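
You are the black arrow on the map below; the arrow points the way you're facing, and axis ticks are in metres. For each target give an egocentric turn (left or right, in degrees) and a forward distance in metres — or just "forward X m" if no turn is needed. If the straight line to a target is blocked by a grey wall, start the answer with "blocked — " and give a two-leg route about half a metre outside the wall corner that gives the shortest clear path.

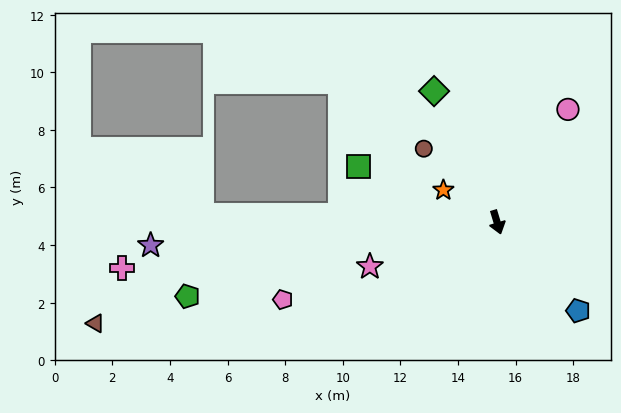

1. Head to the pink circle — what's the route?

turn left 131°, forward 4.6 m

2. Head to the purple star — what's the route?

turn right 103°, forward 12.1 m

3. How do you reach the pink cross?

turn right 100°, forward 13.1 m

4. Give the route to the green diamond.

turn right 171°, forward 5.0 m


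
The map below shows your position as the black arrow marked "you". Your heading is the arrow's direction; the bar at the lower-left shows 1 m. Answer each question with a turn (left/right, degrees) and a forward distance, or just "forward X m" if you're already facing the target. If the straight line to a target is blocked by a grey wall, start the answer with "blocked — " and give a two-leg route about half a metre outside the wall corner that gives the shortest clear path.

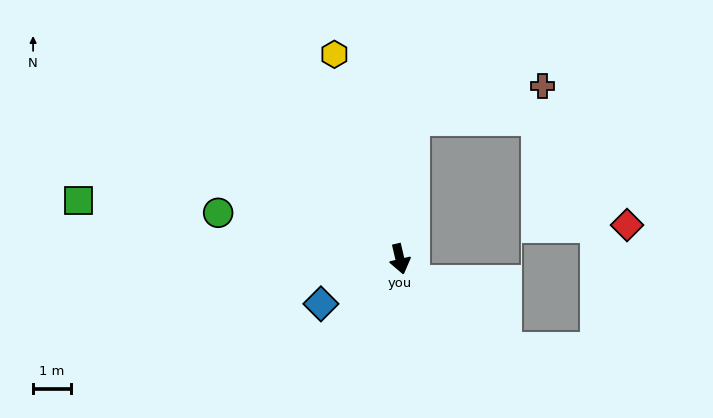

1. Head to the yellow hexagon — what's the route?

turn right 175°, forward 5.7 m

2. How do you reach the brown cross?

blocked — turn left 161°, forward 3.7 m, then turn right 69°, forward 3.5 m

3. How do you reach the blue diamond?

turn right 74°, forward 2.4 m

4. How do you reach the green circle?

turn right 117°, forward 5.0 m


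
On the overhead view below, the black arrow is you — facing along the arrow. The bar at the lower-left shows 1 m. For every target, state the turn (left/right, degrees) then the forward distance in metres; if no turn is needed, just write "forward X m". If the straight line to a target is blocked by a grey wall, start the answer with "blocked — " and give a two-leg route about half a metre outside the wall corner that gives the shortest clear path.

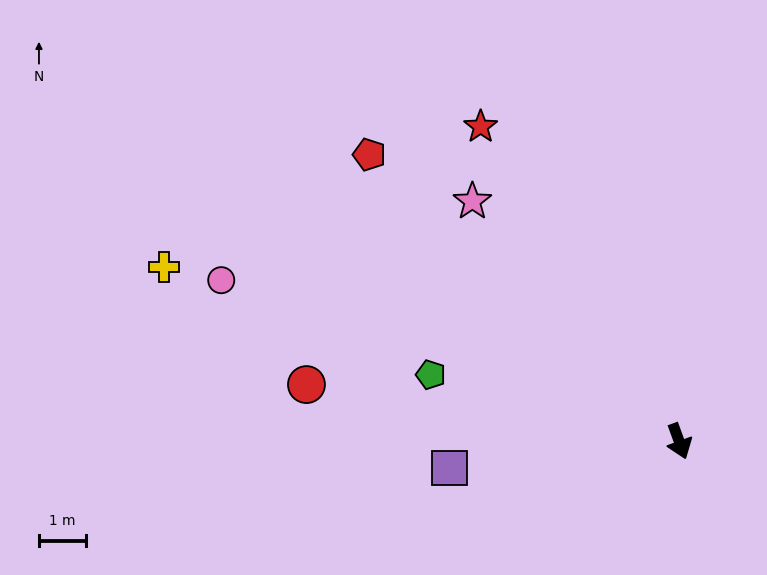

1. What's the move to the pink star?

turn right 159°, forward 6.8 m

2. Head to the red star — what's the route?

turn right 168°, forward 8.0 m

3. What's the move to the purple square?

turn right 103°, forward 4.9 m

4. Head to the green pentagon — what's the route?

turn right 125°, forward 5.5 m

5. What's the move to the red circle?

turn right 119°, forward 8.1 m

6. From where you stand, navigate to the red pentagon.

turn right 153°, forward 9.0 m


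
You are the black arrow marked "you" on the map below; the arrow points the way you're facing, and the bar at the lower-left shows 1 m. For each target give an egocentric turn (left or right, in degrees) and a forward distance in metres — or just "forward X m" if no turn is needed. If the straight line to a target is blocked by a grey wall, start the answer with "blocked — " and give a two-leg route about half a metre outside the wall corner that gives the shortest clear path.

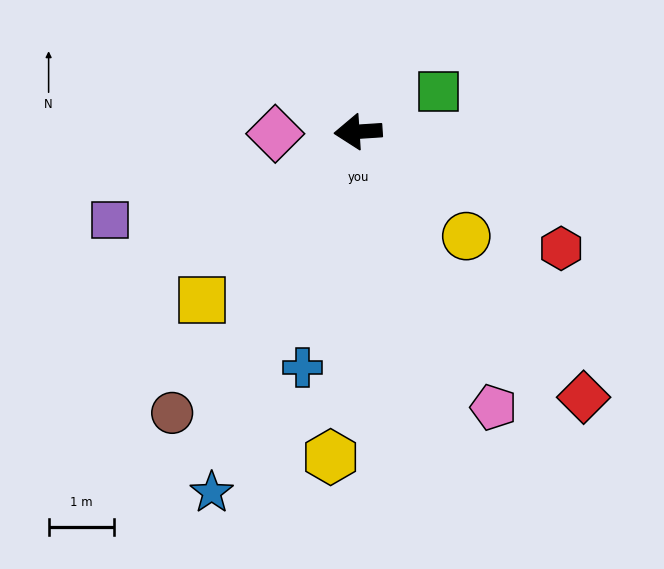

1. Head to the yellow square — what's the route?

turn left 43°, forward 3.5 m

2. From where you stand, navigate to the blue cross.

turn left 73°, forward 3.7 m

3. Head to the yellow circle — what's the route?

turn left 132°, forward 2.3 m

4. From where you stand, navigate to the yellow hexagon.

turn left 81°, forward 5.0 m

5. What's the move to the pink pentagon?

turn left 112°, forward 4.7 m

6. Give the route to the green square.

turn right 157°, forward 1.4 m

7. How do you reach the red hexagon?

turn left 146°, forward 3.6 m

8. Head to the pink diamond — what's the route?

turn right 2°, forward 1.3 m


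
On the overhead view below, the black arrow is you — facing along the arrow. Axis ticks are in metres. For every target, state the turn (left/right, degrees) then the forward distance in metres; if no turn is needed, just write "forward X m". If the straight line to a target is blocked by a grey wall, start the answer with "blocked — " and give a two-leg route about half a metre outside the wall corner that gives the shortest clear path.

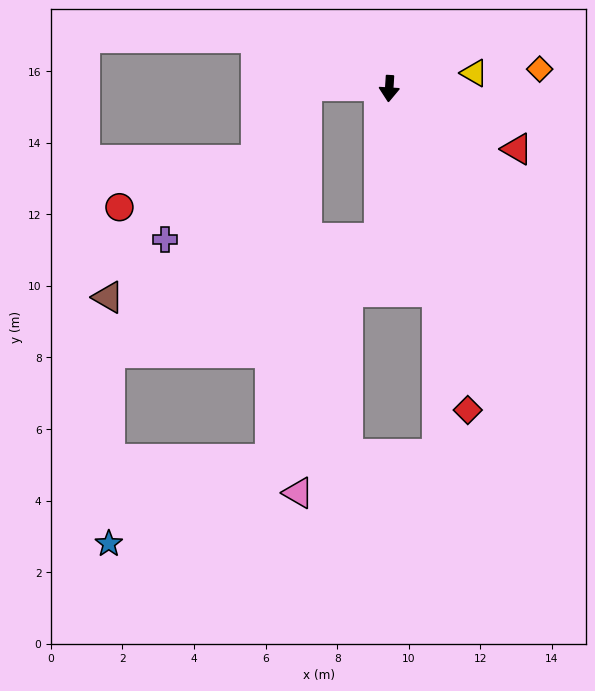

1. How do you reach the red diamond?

turn left 17°, forward 9.2 m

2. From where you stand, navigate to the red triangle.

turn left 68°, forward 3.9 m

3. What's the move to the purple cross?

blocked — forward 4.2 m, then turn right 86°, forward 6.0 m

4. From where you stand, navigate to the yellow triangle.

turn left 104°, forward 2.4 m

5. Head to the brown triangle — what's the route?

blocked — forward 4.2 m, then turn right 74°, forward 7.8 m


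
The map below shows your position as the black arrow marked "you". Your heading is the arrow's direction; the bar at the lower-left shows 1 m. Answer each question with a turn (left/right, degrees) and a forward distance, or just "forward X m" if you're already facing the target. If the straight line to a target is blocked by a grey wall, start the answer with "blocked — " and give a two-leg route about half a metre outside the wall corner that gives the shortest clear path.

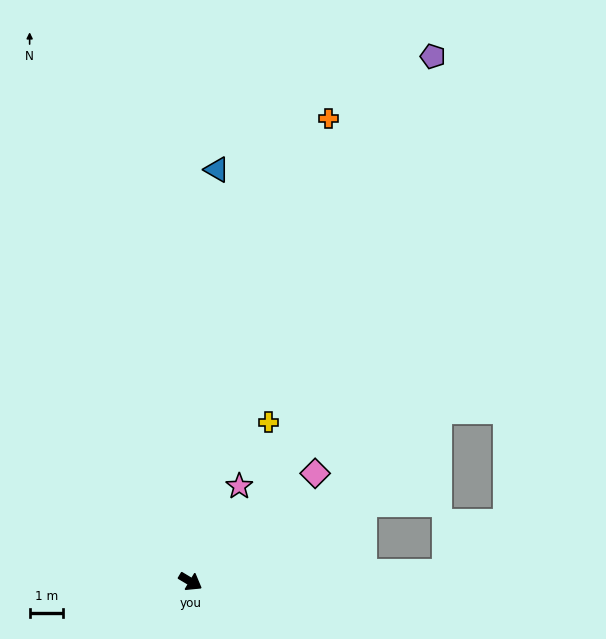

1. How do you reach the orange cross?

turn left 104°, forward 14.5 m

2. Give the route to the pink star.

turn left 94°, forward 3.2 m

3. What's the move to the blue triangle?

turn left 117°, forward 12.4 m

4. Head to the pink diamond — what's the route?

turn left 72°, forward 5.0 m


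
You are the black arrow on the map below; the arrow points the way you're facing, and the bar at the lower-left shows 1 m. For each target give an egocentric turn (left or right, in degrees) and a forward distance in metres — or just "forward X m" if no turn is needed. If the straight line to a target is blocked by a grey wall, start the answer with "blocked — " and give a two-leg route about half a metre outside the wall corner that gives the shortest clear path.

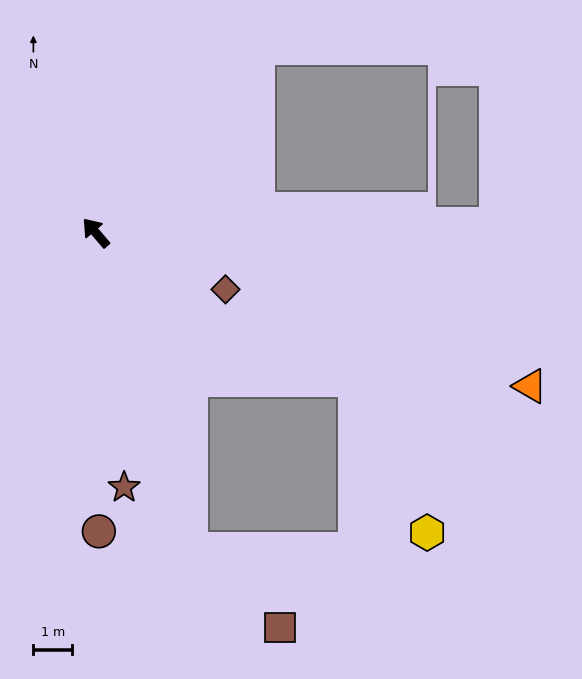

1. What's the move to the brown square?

blocked — turn left 156°, forward 8.5 m, then turn left 32°, forward 3.1 m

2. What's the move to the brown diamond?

turn right 154°, forward 3.7 m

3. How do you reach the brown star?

turn left 146°, forward 6.6 m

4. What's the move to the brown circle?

turn left 140°, forward 7.7 m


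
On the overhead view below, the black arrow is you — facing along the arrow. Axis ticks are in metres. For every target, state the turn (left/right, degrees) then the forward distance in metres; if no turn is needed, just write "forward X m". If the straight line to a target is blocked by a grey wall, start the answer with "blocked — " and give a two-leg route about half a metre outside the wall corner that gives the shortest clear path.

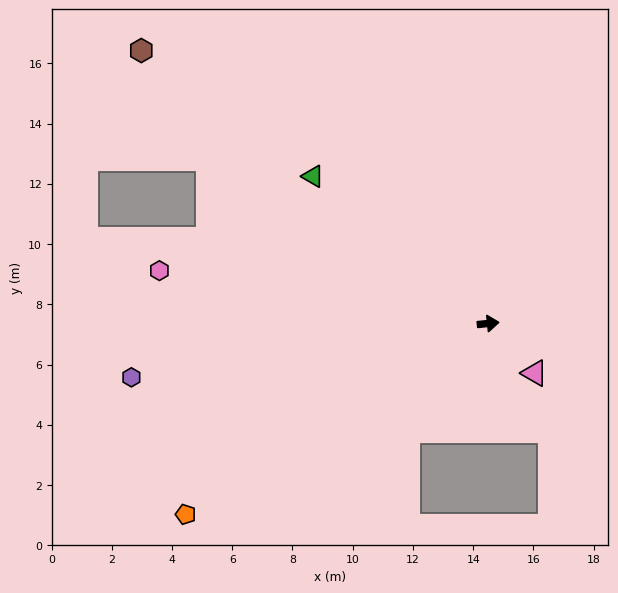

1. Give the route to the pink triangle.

turn right 53°, forward 2.3 m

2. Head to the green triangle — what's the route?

turn left 134°, forward 7.6 m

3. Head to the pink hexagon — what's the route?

turn left 165°, forward 11.1 m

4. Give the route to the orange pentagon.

turn right 154°, forward 11.9 m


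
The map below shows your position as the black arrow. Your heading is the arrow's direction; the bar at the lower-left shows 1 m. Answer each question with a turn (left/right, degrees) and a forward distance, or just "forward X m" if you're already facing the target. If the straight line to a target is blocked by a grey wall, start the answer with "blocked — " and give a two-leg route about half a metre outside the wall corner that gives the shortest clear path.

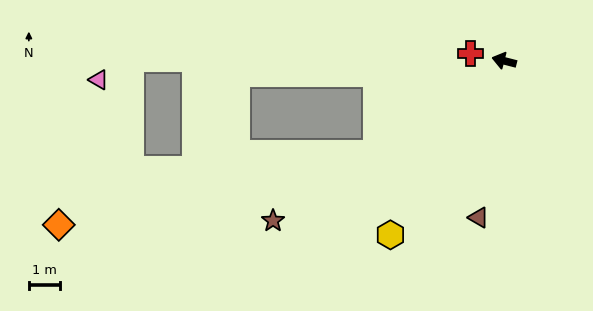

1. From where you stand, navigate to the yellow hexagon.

turn left 71°, forward 6.7 m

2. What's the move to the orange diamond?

blocked — turn left 50°, forward 5.1 m, then turn right 23°, forward 10.5 m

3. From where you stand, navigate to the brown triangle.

turn left 95°, forward 5.2 m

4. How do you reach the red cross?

forward 1.1 m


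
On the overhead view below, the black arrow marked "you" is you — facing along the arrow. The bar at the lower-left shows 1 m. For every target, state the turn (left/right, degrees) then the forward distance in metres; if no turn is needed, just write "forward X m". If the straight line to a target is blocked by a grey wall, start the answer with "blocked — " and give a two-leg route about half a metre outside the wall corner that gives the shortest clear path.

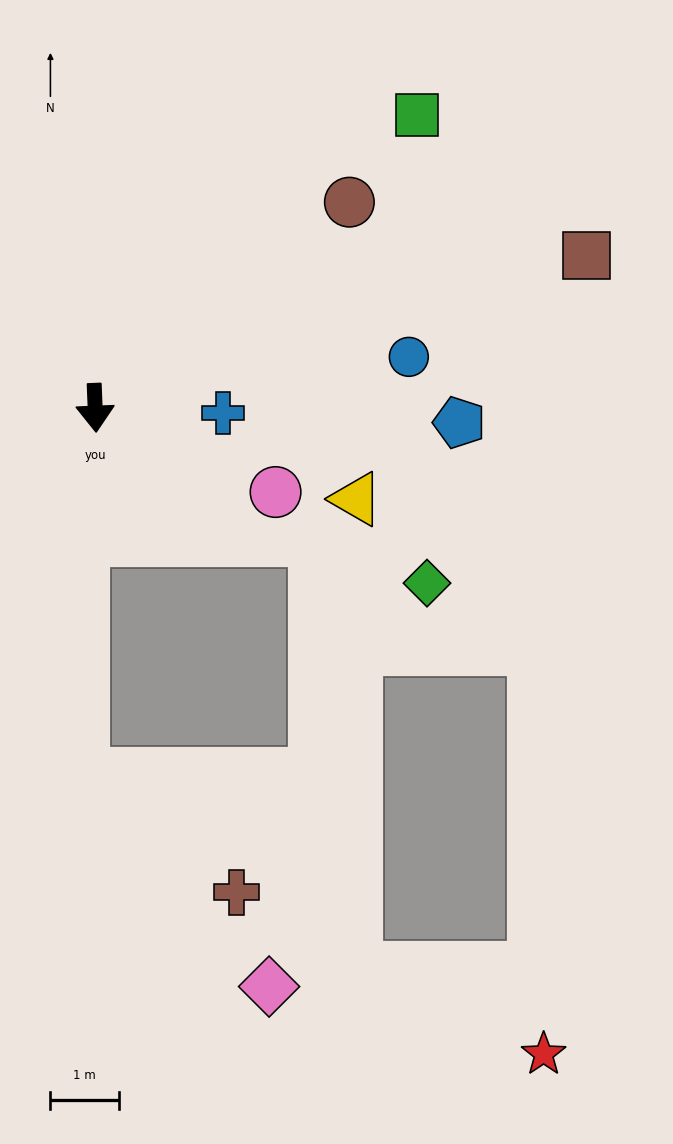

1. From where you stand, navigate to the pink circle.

turn left 63°, forward 2.9 m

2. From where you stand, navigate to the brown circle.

turn left 127°, forward 4.8 m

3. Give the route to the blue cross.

turn left 85°, forward 1.9 m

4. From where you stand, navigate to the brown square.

turn left 105°, forward 7.5 m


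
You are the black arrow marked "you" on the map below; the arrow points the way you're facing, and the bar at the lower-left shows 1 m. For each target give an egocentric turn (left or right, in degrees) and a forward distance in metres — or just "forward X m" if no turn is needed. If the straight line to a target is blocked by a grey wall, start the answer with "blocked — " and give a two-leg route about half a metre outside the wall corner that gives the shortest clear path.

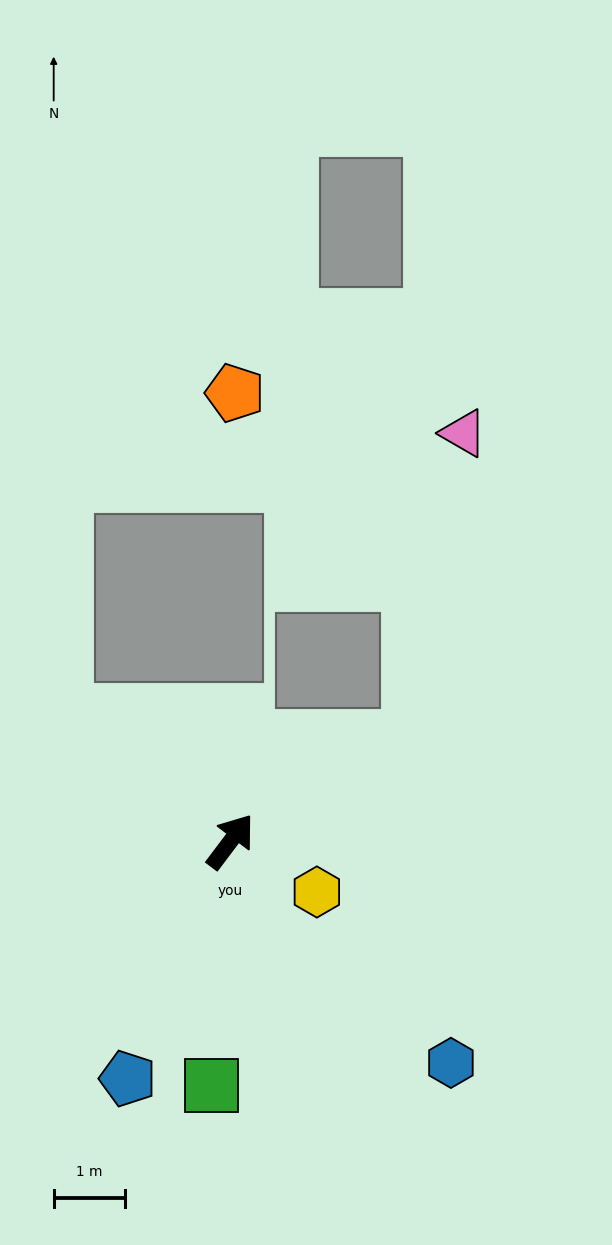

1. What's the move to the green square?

turn right 147°, forward 3.4 m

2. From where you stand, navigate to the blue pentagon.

turn right 166°, forward 3.6 m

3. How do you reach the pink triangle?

blocked — turn right 24°, forward 2.9 m, then turn left 52°, forward 4.4 m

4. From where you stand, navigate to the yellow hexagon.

turn right 83°, forward 1.4 m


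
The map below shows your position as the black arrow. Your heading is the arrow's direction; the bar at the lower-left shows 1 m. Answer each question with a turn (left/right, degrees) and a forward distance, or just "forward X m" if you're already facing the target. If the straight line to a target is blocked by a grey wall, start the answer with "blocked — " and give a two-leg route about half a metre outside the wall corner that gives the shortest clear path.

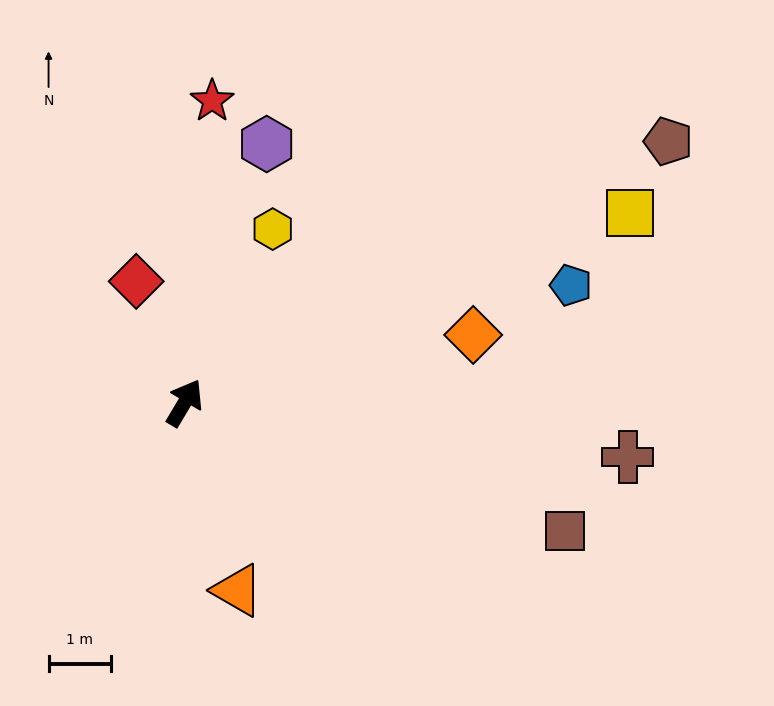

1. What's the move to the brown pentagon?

turn right 31°, forward 8.8 m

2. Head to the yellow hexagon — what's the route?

turn left 4°, forward 3.1 m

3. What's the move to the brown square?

turn right 78°, forward 6.4 m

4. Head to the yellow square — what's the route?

turn right 36°, forward 7.8 m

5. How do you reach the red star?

turn left 25°, forward 4.9 m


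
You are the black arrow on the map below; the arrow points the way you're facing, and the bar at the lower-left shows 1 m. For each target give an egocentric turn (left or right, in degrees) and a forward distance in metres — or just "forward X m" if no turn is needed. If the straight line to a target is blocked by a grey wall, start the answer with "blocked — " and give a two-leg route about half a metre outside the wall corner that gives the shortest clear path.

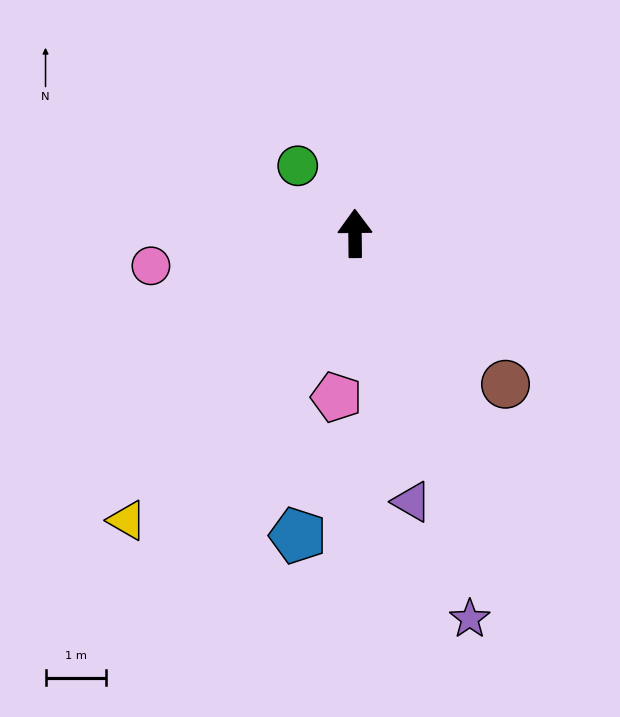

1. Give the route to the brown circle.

turn right 136°, forward 3.5 m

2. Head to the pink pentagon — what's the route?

turn left 173°, forward 2.7 m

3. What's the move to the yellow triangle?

turn left 141°, forward 6.0 m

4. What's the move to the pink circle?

turn left 98°, forward 3.4 m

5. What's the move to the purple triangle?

turn right 169°, forward 4.5 m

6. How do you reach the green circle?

turn left 40°, forward 1.5 m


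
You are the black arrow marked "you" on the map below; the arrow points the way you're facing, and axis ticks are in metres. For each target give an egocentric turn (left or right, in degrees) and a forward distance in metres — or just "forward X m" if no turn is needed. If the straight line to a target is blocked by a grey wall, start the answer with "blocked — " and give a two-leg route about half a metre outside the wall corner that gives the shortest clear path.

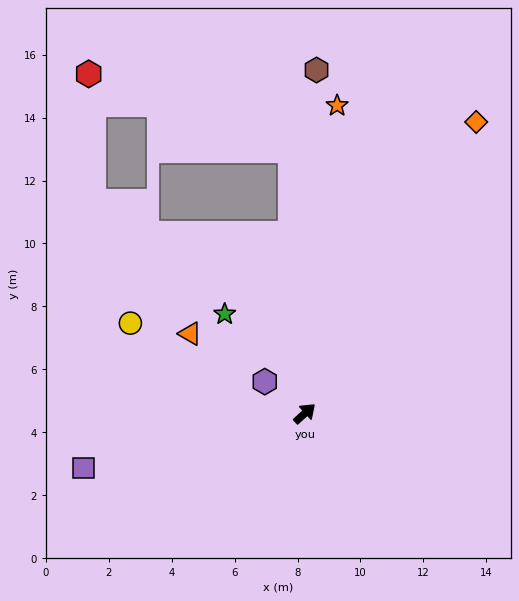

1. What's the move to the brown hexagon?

turn left 46°, forward 10.9 m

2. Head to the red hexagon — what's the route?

blocked — turn left 51°, forward 8.4 m, then turn left 66°, forward 6.9 m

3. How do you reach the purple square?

turn left 152°, forward 7.2 m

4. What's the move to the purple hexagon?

turn left 99°, forward 1.6 m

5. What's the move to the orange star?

turn left 42°, forward 9.8 m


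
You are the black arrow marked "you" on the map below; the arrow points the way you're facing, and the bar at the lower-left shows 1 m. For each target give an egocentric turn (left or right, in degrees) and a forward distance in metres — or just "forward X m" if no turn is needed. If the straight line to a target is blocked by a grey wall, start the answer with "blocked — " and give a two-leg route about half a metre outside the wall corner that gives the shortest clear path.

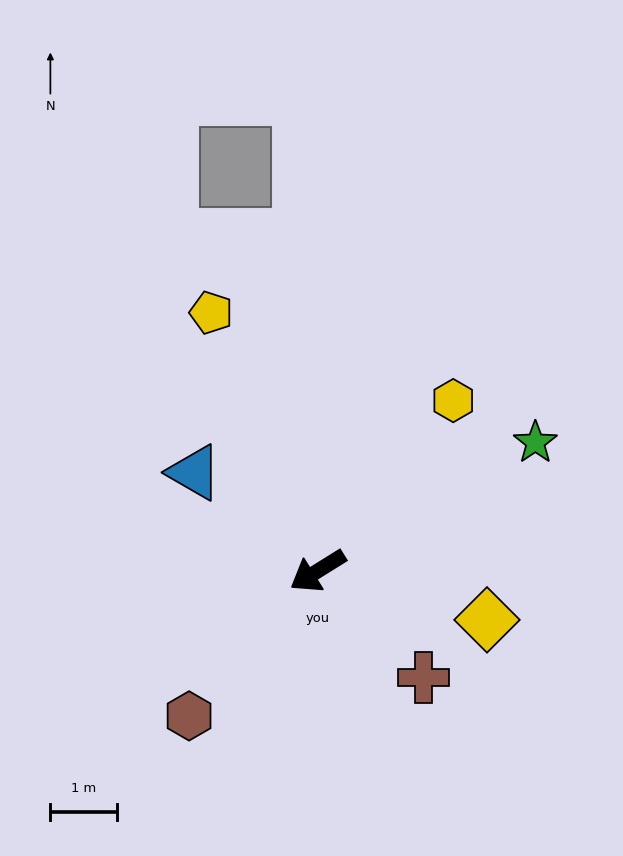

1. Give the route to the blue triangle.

turn right 71°, forward 2.4 m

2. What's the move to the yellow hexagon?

turn right 160°, forward 3.3 m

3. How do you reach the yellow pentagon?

turn right 100°, forward 4.2 m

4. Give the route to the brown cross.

turn left 103°, forward 2.3 m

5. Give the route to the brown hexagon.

turn left 17°, forward 2.9 m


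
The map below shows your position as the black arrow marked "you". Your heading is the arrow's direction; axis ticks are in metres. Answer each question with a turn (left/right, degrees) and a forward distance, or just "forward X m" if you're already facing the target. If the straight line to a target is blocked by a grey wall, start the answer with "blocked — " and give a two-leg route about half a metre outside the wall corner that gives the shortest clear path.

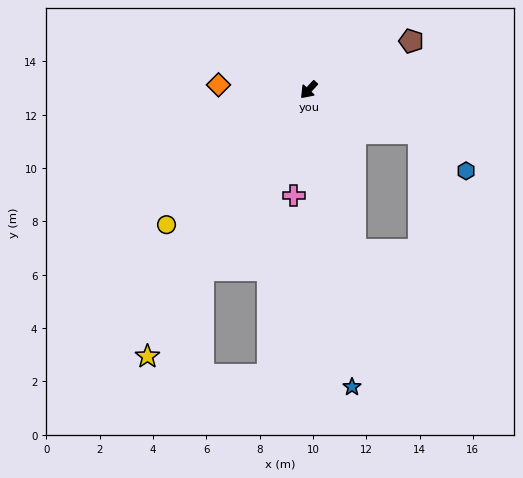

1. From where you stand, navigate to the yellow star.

turn left 12°, forward 11.7 m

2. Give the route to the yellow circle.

turn right 4°, forward 7.3 m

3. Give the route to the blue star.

turn left 51°, forward 11.3 m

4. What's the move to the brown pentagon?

turn left 158°, forward 4.3 m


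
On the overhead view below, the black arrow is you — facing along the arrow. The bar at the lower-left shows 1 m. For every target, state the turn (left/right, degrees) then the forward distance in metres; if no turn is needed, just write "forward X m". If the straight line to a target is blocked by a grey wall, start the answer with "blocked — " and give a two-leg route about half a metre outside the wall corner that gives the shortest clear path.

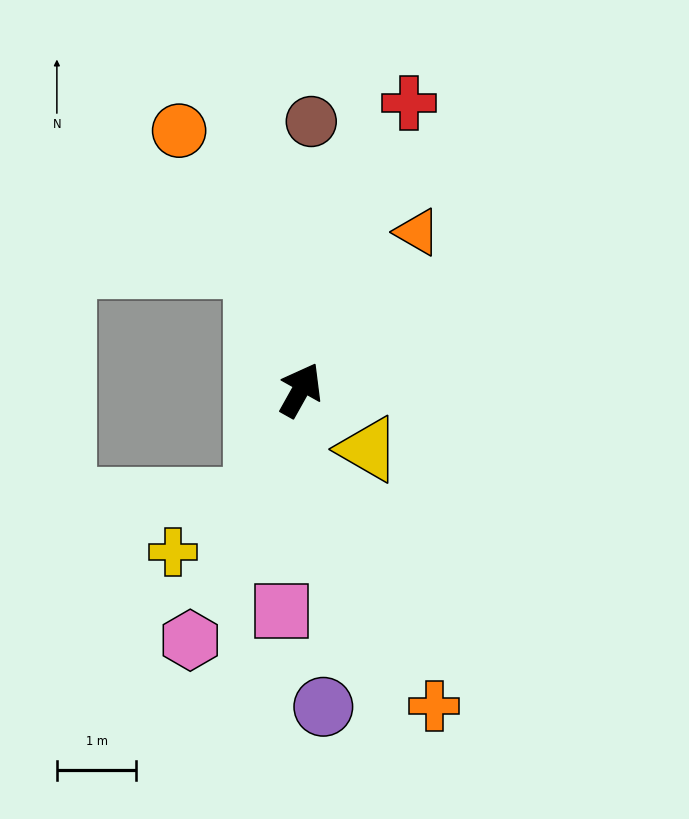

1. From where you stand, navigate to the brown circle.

turn left 27°, forward 3.4 m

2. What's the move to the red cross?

turn left 9°, forward 3.9 m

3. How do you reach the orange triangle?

turn right 7°, forward 2.5 m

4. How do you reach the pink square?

turn right 156°, forward 2.8 m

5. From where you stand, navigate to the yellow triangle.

turn right 102°, forward 1.1 m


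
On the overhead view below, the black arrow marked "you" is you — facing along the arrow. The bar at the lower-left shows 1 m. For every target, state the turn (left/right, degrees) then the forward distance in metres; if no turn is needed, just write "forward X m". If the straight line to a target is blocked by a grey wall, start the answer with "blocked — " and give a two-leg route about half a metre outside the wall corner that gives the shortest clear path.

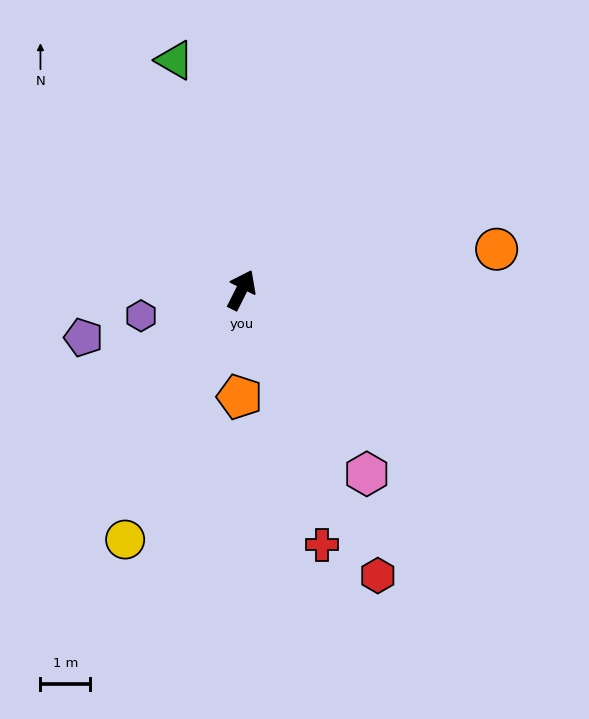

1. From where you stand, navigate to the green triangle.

turn left 43°, forward 4.8 m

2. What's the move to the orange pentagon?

turn right 154°, forward 2.1 m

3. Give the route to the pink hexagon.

turn right 119°, forward 4.5 m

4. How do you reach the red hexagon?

turn right 128°, forward 6.3 m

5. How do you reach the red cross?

turn right 136°, forward 5.4 m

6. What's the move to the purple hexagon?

turn left 131°, forward 2.1 m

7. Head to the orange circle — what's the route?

turn right 54°, forward 5.2 m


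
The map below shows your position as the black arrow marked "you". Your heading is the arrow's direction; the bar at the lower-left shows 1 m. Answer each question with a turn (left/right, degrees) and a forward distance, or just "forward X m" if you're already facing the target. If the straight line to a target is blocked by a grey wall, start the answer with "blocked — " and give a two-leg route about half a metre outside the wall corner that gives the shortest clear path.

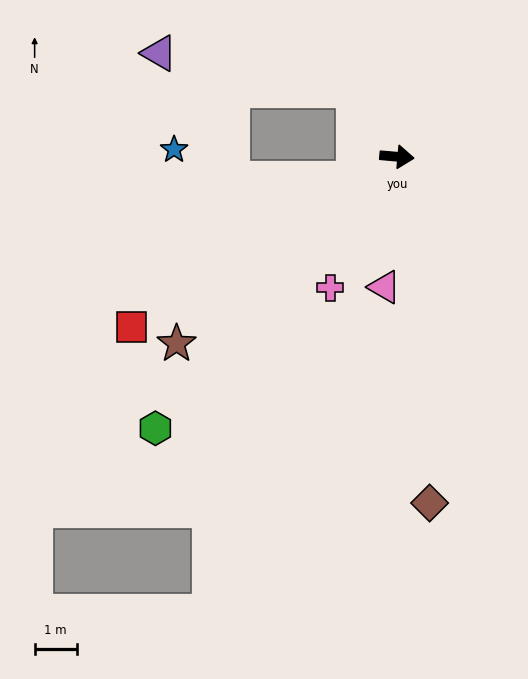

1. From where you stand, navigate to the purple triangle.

blocked — turn left 128°, forward 1.9 m, then turn left 46°, forward 4.7 m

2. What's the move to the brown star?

turn right 135°, forward 6.8 m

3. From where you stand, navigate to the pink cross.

turn right 112°, forward 3.5 m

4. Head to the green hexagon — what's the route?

turn right 127°, forward 8.6 m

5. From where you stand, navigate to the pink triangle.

turn right 90°, forward 3.1 m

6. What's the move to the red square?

turn right 142°, forward 7.5 m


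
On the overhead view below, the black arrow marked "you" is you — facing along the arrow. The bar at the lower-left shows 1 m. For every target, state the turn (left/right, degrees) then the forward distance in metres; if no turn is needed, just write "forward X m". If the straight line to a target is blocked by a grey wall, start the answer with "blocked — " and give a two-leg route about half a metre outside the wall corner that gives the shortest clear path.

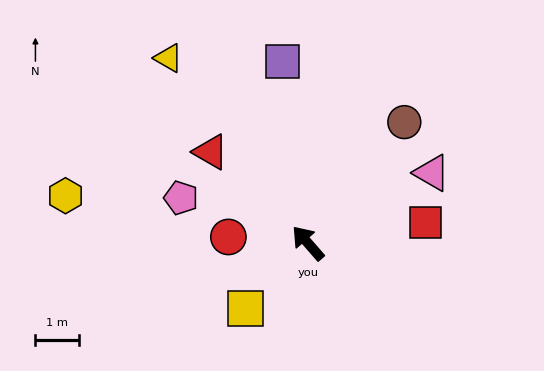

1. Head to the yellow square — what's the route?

turn left 95°, forward 2.1 m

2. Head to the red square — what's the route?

turn right 121°, forward 2.7 m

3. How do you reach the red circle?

turn left 45°, forward 1.8 m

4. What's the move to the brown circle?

turn right 80°, forward 3.5 m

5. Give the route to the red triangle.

turn left 6°, forward 3.0 m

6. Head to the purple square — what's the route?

turn right 33°, forward 4.2 m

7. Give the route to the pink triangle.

turn right 102°, forward 3.3 m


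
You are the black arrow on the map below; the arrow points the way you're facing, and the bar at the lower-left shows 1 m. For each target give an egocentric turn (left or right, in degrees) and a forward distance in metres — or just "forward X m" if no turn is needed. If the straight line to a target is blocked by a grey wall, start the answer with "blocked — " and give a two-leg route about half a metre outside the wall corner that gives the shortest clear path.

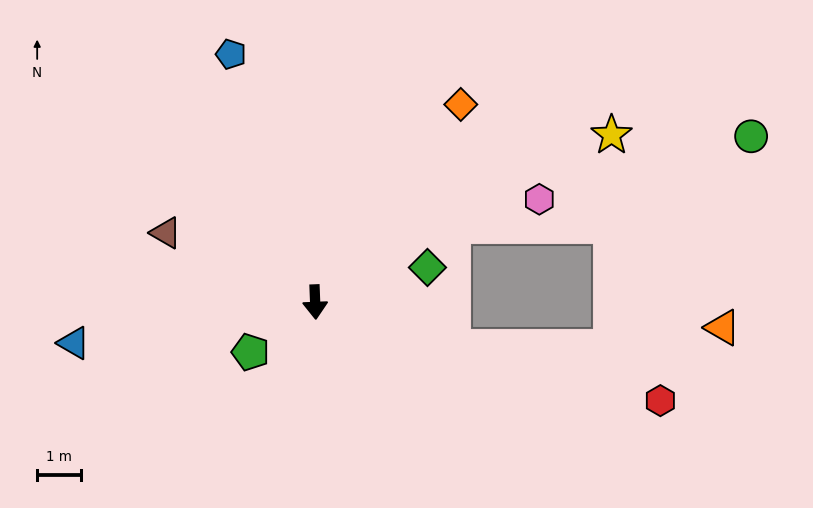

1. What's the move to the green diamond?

turn left 105°, forward 2.7 m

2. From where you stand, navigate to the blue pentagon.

turn right 164°, forward 6.0 m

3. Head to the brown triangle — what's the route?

turn right 117°, forward 3.8 m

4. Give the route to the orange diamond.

turn left 141°, forward 5.6 m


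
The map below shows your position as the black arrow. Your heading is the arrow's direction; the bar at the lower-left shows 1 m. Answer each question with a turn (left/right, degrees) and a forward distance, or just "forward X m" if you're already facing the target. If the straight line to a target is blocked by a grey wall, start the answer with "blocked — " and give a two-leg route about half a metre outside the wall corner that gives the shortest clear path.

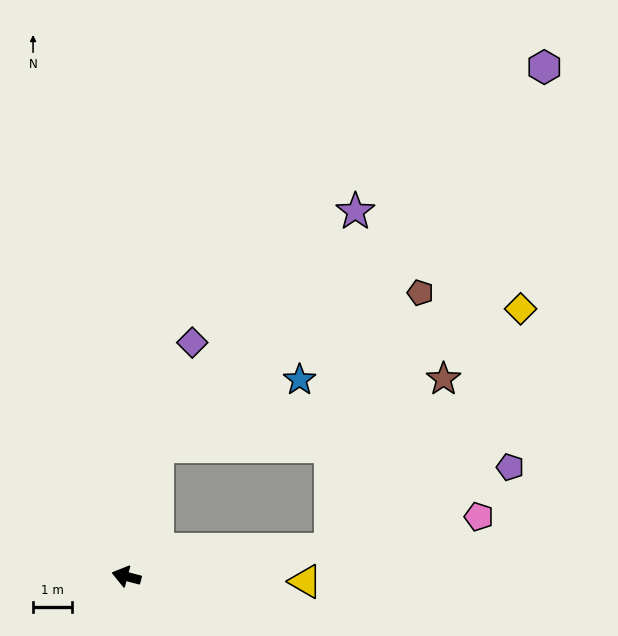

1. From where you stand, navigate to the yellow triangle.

turn right 167°, forward 4.6 m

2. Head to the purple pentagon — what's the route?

blocked — turn right 158°, forward 5.3 m, then turn left 17°, forward 5.0 m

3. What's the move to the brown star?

blocked — turn right 158°, forward 5.3 m, then turn left 49°, forward 5.2 m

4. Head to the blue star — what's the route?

blocked — turn right 89°, forward 3.4 m, then turn right 51°, forward 4.0 m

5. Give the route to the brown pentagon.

blocked — turn right 158°, forward 5.3 m, then turn left 63°, forward 6.9 m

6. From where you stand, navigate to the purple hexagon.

blocked — turn right 89°, forward 3.4 m, then turn right 32°, forward 13.8 m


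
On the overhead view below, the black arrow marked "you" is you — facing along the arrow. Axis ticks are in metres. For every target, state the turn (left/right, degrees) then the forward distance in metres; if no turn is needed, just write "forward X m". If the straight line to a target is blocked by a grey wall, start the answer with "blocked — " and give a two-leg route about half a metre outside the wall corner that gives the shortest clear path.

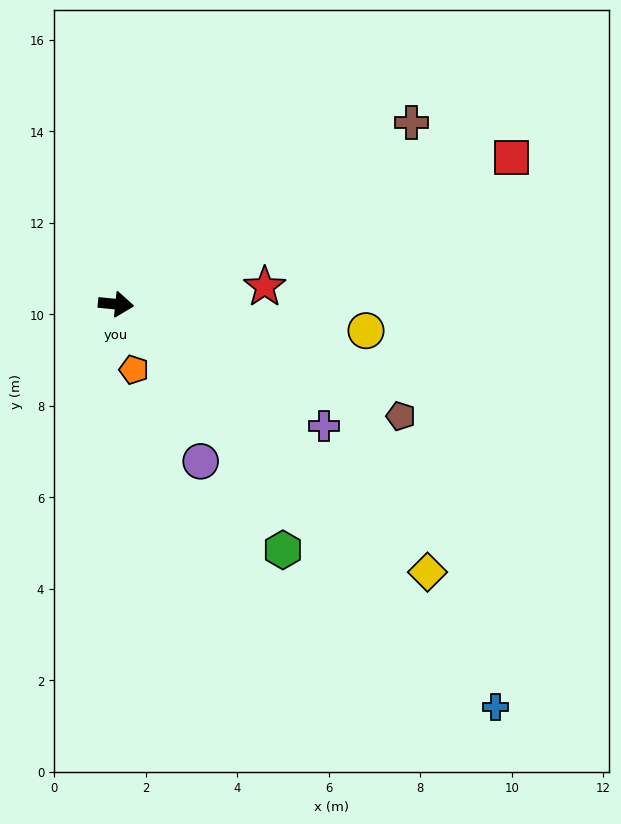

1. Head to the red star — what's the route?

turn left 12°, forward 3.3 m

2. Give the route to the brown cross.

turn left 37°, forward 7.6 m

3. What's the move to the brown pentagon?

turn right 16°, forward 6.7 m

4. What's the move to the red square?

turn left 26°, forward 9.2 m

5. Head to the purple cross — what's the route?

turn right 25°, forward 5.3 m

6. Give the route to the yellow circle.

forward 5.5 m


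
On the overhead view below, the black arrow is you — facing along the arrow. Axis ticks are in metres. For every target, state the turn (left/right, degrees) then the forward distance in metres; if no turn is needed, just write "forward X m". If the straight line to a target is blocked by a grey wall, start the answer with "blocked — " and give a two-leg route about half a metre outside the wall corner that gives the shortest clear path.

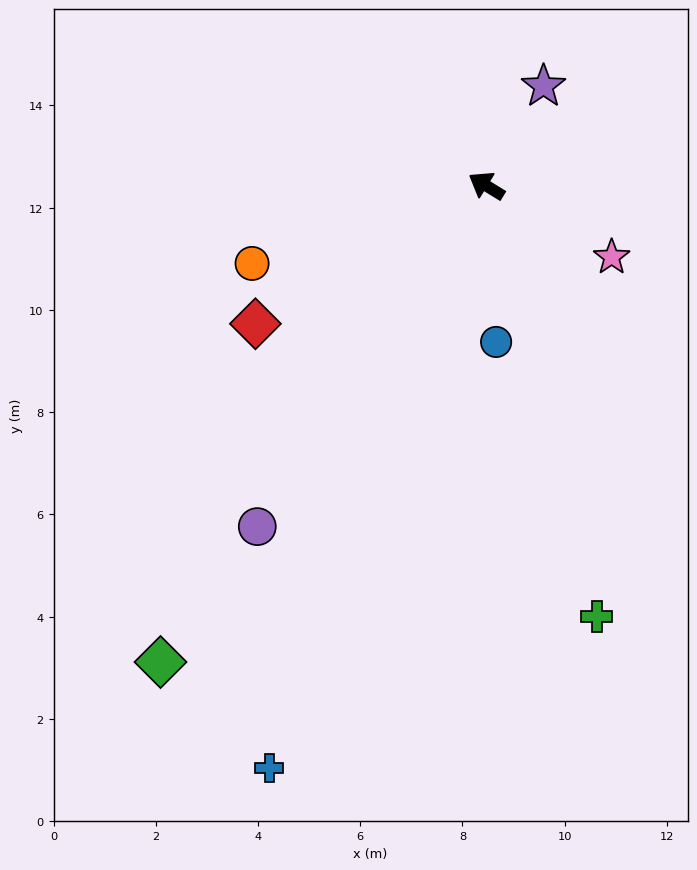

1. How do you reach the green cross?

turn left 136°, forward 8.7 m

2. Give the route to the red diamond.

turn left 62°, forward 5.3 m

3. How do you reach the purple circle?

turn left 88°, forward 8.0 m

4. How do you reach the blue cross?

turn left 101°, forward 12.2 m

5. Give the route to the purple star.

turn right 88°, forward 2.2 m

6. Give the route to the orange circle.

turn left 50°, forward 4.8 m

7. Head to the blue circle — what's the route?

turn left 125°, forward 3.1 m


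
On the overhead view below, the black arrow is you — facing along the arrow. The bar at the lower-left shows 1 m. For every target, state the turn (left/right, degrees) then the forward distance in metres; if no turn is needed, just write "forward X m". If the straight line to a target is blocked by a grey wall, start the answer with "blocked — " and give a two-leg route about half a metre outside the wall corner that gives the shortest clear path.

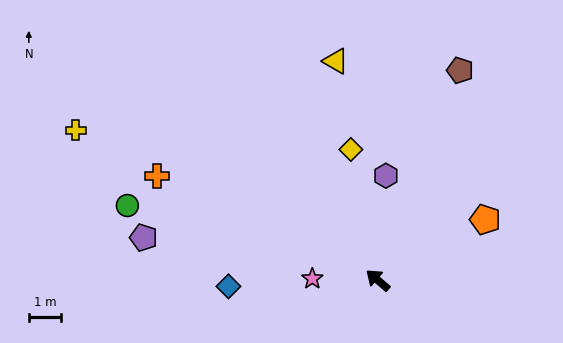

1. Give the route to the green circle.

turn left 24°, forward 8.0 m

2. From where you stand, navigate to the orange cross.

turn left 15°, forward 7.5 m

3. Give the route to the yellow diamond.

turn right 38°, forward 4.1 m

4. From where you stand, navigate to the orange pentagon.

turn right 110°, forward 3.8 m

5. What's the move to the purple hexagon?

turn right 54°, forward 3.2 m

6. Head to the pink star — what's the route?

turn left 39°, forward 2.0 m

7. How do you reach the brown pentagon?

turn right 71°, forward 6.9 m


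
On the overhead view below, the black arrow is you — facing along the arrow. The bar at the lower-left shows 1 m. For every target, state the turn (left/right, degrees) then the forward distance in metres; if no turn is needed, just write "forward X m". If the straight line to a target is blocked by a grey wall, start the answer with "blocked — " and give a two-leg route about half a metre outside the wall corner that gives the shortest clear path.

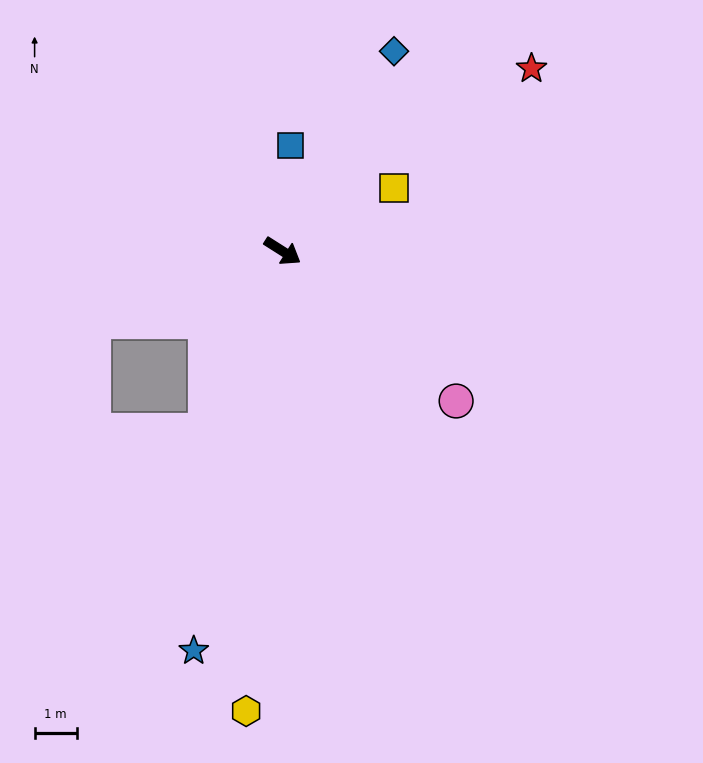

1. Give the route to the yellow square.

turn left 62°, forward 3.0 m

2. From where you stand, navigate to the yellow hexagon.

turn right 62°, forward 10.9 m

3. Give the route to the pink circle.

turn right 8°, forward 5.4 m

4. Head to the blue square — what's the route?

turn left 118°, forward 2.5 m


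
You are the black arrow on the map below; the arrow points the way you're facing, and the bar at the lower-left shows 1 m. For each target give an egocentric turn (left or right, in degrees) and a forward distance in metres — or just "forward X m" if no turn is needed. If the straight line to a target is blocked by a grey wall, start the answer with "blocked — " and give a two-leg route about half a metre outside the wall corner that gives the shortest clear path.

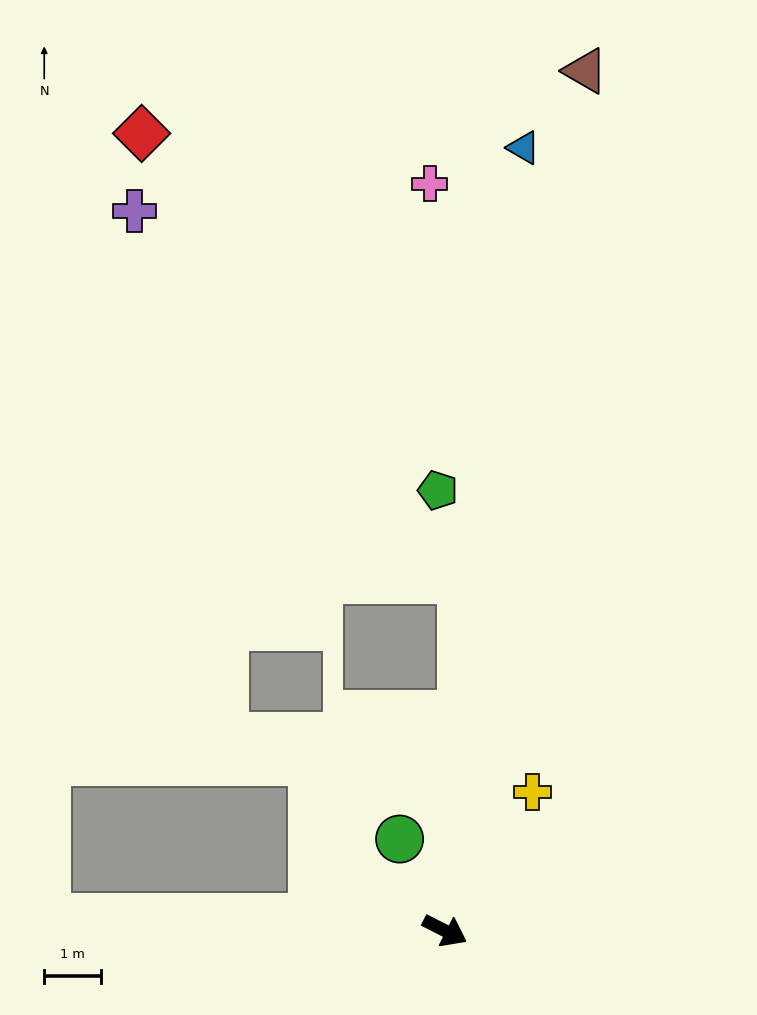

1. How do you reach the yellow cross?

turn left 85°, forward 2.9 m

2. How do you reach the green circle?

turn left 143°, forward 1.8 m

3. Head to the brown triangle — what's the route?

turn left 108°, forward 15.4 m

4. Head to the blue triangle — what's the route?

turn left 111°, forward 13.9 m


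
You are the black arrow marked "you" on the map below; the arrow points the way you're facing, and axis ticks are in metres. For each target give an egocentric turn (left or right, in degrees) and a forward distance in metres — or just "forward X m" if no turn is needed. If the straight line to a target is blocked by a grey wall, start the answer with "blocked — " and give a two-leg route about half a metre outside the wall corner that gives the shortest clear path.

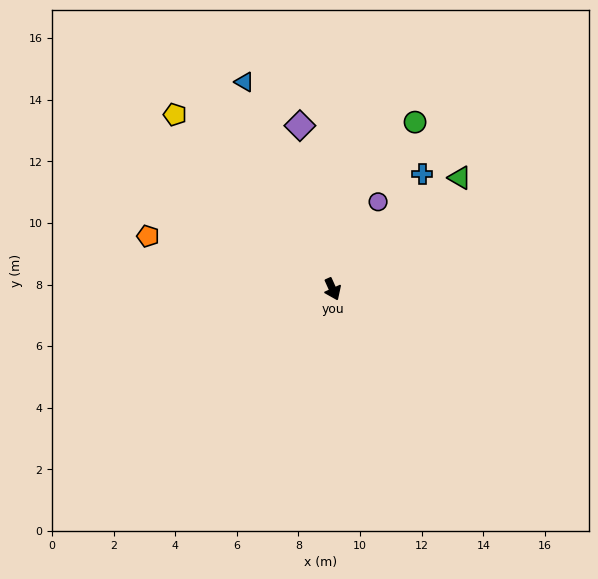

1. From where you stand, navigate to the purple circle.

turn left 128°, forward 3.2 m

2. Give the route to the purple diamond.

turn left 167°, forward 5.4 m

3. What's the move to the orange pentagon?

turn right 130°, forward 6.2 m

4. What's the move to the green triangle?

turn left 107°, forward 5.5 m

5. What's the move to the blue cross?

turn left 118°, forward 4.7 m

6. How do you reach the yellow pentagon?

turn right 162°, forward 7.6 m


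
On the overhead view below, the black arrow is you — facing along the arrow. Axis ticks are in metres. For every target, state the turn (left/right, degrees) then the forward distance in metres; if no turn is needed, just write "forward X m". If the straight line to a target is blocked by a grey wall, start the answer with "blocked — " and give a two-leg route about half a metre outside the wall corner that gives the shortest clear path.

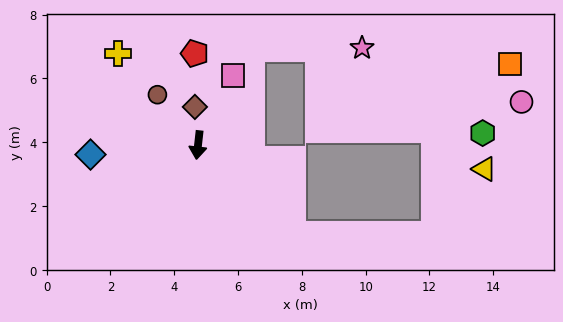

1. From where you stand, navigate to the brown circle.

turn right 135°, forward 2.0 m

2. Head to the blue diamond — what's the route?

turn right 79°, forward 3.4 m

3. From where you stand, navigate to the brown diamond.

turn right 169°, forward 1.2 m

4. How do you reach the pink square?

turn left 160°, forward 2.4 m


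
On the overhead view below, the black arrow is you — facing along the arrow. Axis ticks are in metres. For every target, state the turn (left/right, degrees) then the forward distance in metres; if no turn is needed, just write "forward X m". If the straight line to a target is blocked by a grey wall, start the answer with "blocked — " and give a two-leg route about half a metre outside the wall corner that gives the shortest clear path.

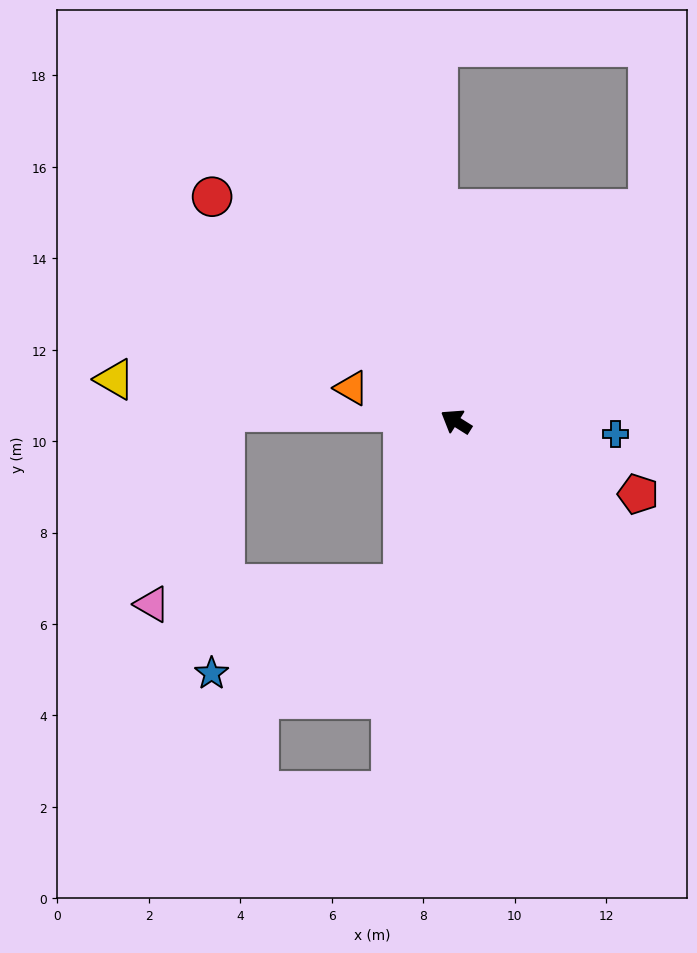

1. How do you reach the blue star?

blocked — turn left 104°, forward 3.7 m, then turn right 47°, forward 4.6 m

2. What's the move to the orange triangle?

turn left 14°, forward 2.4 m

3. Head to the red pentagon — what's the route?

turn right 170°, forward 4.3 m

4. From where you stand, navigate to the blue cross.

turn right 152°, forward 3.5 m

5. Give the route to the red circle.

turn right 10°, forward 7.3 m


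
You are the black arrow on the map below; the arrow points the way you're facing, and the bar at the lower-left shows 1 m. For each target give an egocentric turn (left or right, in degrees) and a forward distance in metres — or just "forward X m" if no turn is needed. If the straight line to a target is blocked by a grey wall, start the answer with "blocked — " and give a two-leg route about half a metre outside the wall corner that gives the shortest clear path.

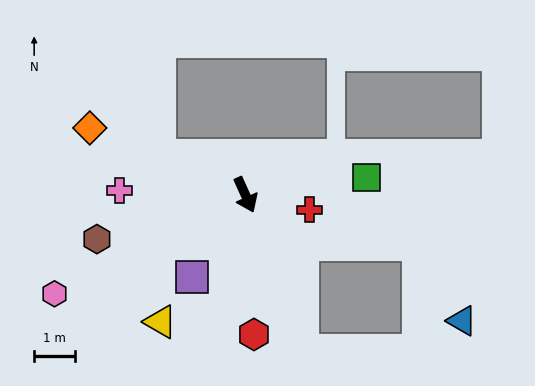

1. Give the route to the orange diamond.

turn right 138°, forward 4.1 m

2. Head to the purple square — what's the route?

turn right 57°, forward 2.4 m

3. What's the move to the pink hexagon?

turn right 87°, forward 5.2 m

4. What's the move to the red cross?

turn left 53°, forward 1.6 m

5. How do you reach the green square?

turn left 74°, forward 3.0 m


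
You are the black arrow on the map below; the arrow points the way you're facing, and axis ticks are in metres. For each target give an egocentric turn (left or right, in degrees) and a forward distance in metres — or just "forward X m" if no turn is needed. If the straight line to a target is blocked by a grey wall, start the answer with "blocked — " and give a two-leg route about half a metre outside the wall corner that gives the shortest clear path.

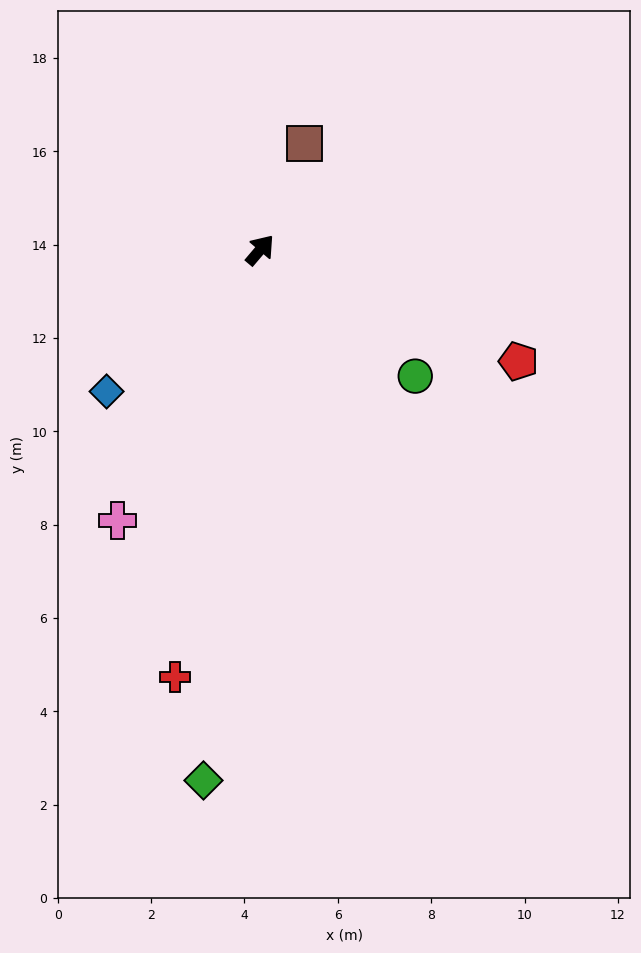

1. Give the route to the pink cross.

turn right 167°, forward 6.6 m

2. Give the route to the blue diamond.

turn left 173°, forward 4.5 m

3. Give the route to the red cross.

turn right 151°, forward 9.3 m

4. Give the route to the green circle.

turn right 89°, forward 4.3 m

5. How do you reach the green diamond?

turn right 146°, forward 11.4 m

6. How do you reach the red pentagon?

turn right 73°, forward 6.0 m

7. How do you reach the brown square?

turn left 18°, forward 2.5 m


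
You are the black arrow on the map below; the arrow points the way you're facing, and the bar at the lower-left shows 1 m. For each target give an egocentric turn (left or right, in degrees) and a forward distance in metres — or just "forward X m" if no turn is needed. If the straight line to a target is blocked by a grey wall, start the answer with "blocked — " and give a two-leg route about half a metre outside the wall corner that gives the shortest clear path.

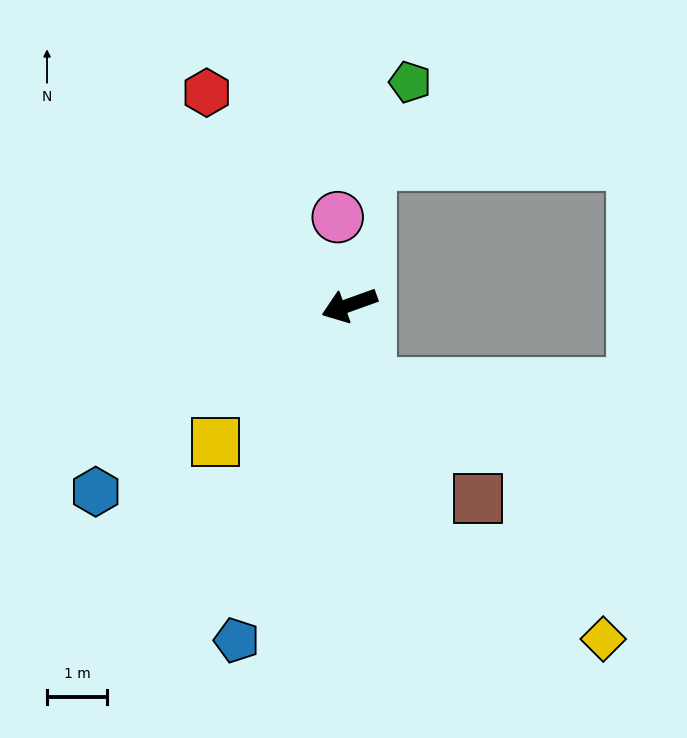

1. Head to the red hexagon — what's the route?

turn right 76°, forward 4.3 m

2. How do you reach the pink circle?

turn right 102°, forward 1.5 m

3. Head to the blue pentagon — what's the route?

turn left 52°, forward 5.9 m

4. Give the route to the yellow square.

turn left 26°, forward 3.2 m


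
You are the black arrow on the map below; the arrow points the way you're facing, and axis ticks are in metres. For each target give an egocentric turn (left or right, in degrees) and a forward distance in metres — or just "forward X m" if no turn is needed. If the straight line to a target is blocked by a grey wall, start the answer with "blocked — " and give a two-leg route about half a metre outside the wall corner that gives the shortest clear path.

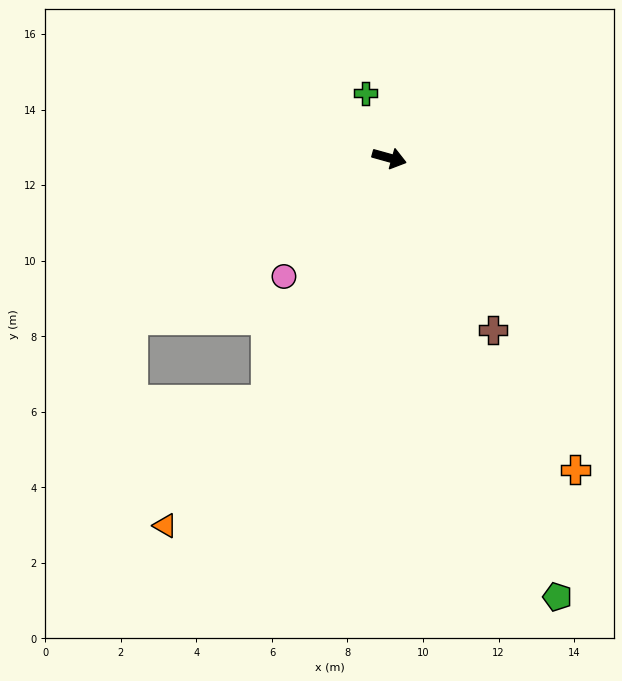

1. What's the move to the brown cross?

turn right 43°, forward 5.3 m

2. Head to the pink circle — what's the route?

turn right 116°, forward 4.2 m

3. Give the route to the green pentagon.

turn right 54°, forward 12.4 m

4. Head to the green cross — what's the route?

turn left 126°, forward 1.8 m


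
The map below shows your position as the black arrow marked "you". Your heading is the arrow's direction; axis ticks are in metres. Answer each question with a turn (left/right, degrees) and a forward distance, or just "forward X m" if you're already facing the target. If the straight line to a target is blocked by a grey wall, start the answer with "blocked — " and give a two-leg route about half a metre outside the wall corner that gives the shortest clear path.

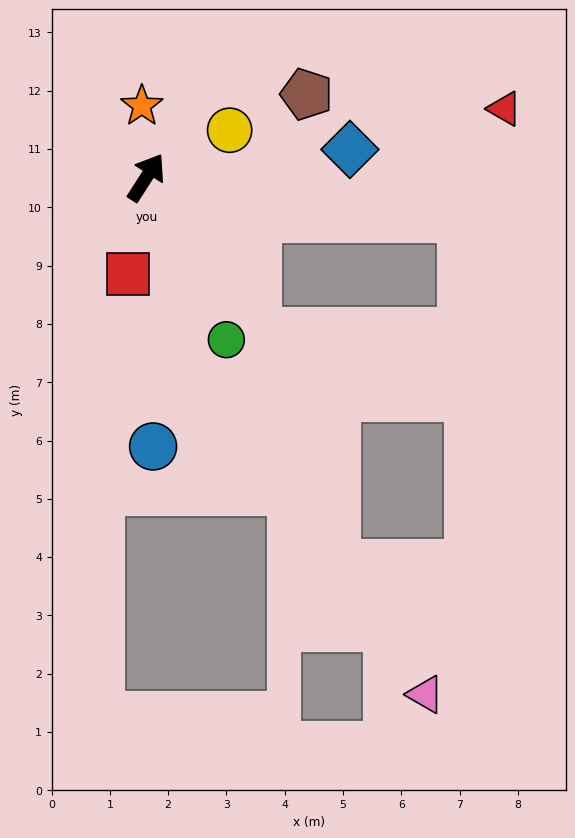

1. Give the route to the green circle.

turn right 121°, forward 3.1 m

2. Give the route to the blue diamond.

turn right 49°, forward 3.5 m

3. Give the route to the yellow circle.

turn right 28°, forward 1.6 m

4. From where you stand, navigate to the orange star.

turn left 36°, forward 1.2 m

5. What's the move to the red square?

turn right 158°, forward 1.7 m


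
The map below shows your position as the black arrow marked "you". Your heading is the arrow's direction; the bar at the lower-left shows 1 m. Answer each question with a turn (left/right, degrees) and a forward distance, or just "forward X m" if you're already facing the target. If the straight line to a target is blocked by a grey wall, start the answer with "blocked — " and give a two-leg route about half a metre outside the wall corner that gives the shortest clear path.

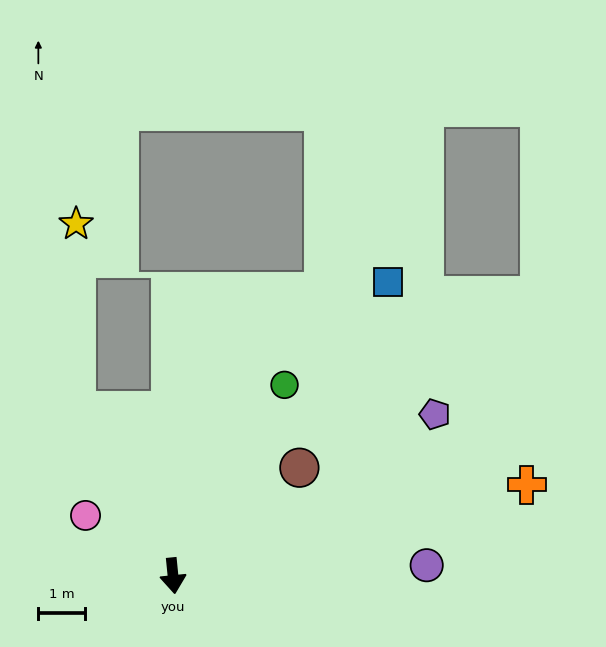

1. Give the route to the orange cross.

turn left 99°, forward 7.9 m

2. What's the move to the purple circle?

turn left 87°, forward 5.5 m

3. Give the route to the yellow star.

blocked — turn right 155°, forward 4.1 m, then turn right 31°, forward 4.0 m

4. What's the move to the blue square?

turn left 138°, forward 7.9 m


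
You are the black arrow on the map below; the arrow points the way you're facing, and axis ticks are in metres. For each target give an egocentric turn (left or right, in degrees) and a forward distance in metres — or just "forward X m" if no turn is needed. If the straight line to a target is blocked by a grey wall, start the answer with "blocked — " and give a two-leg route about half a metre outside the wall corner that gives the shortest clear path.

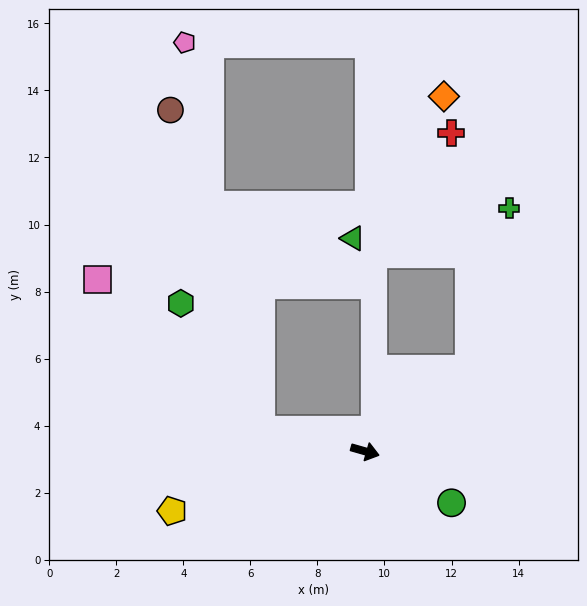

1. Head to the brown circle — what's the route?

blocked — turn right 176°, forward 3.2 m, then turn right 62°, forward 9.9 m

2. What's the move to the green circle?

turn right 15°, forward 3.0 m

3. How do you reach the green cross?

blocked — turn left 54°, forward 4.0 m, then turn left 38°, forward 5.0 m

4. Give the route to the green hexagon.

blocked — turn right 176°, forward 3.2 m, then turn right 46°, forward 4.5 m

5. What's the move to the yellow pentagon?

turn right 147°, forward 6.0 m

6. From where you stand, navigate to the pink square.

blocked — turn right 176°, forward 3.2 m, then turn right 31°, forward 6.6 m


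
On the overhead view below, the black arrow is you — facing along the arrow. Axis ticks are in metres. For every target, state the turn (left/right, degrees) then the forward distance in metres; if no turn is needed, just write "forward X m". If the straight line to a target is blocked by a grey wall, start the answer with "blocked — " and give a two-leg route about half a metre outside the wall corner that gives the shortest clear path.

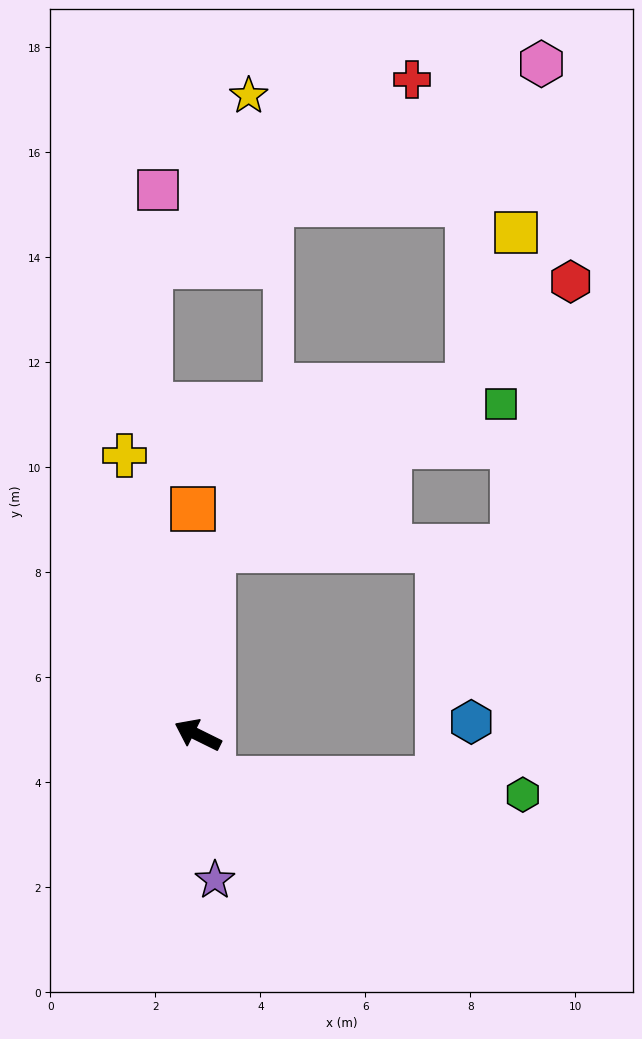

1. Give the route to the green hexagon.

blocked — turn left 136°, forward 0.9 m, then turn left 67°, forward 5.9 m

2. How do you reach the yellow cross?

turn right 49°, forward 5.5 m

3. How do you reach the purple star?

turn left 123°, forward 2.8 m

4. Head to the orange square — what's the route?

turn right 62°, forward 4.3 m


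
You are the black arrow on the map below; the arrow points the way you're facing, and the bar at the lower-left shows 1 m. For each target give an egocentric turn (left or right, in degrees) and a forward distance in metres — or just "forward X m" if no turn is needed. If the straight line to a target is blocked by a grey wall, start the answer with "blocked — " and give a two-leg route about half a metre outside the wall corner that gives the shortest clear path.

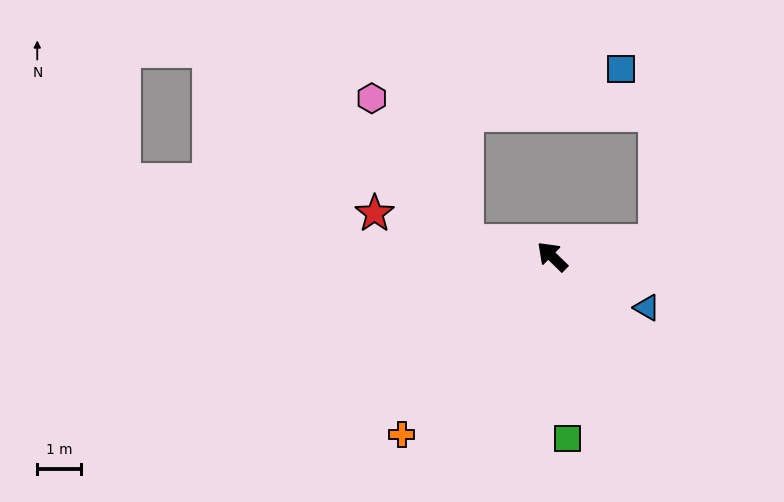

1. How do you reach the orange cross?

turn left 94°, forward 5.3 m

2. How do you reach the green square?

turn left 139°, forward 4.2 m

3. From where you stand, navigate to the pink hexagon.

blocked — turn left 35°, forward 2.0 m, then turn right 48°, forward 3.9 m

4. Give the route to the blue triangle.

turn right 164°, forward 2.5 m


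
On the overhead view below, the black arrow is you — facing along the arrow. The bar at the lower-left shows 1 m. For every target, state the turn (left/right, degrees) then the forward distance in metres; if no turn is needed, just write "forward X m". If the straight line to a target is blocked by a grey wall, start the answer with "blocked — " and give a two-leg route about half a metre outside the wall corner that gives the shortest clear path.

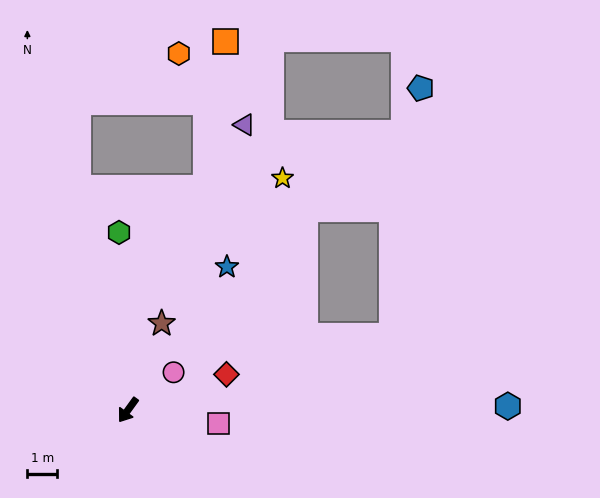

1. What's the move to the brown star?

turn right 165°, forward 3.1 m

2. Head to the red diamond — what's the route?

turn left 146°, forward 3.5 m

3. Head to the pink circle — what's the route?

turn left 166°, forward 2.0 m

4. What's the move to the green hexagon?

turn right 141°, forward 6.0 m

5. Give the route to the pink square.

turn left 117°, forward 3.1 m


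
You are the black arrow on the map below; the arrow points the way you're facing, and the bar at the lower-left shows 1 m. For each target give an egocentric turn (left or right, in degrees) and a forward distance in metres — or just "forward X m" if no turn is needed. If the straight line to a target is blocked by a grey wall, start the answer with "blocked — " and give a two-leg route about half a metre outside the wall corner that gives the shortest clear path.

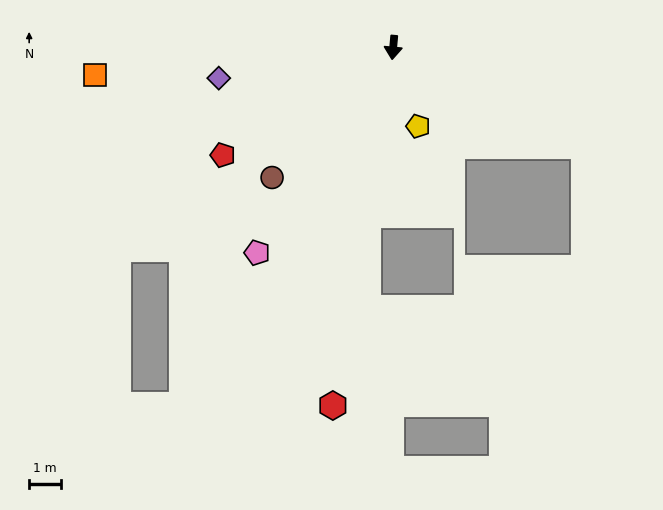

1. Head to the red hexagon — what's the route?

turn right 4°, forward 11.3 m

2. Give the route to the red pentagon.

turn right 53°, forward 6.2 m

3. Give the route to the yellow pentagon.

turn left 23°, forward 2.6 m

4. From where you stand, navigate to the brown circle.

turn right 38°, forward 5.5 m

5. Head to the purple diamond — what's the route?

turn right 75°, forward 5.5 m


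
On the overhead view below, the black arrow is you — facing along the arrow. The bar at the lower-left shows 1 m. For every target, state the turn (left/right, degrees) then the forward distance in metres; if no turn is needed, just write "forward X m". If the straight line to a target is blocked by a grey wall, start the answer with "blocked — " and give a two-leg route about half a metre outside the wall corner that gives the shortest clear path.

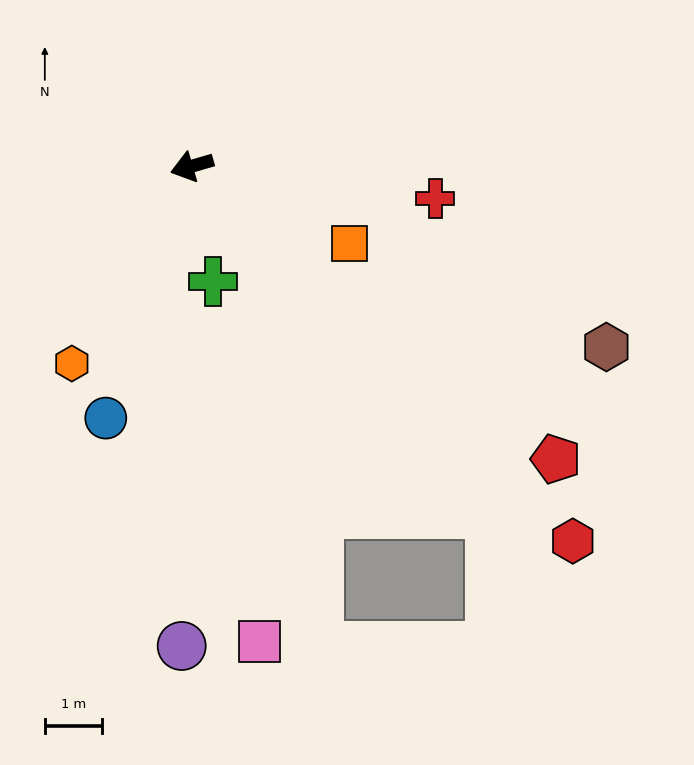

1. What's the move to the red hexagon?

turn left 119°, forward 9.3 m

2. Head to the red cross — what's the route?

turn left 156°, forward 4.3 m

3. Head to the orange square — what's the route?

turn left 138°, forward 3.1 m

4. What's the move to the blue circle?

turn left 55°, forward 4.6 m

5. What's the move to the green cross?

turn left 84°, forward 2.0 m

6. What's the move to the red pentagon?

turn left 125°, forward 8.1 m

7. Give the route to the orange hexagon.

turn left 42°, forward 4.0 m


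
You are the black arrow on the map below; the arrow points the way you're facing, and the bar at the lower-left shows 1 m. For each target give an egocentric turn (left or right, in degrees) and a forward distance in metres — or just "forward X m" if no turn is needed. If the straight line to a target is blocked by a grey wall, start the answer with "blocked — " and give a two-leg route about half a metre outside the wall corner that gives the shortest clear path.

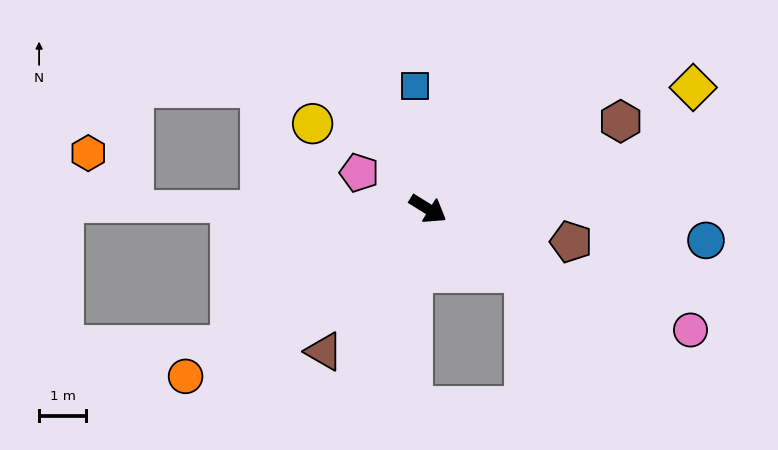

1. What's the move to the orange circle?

turn right 113°, forward 6.2 m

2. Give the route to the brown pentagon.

turn left 19°, forward 3.1 m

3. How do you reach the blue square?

turn left 128°, forward 2.6 m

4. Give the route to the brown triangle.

turn right 94°, forward 3.7 m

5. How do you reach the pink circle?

turn left 7°, forward 6.1 m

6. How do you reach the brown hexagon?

turn left 56°, forward 4.5 m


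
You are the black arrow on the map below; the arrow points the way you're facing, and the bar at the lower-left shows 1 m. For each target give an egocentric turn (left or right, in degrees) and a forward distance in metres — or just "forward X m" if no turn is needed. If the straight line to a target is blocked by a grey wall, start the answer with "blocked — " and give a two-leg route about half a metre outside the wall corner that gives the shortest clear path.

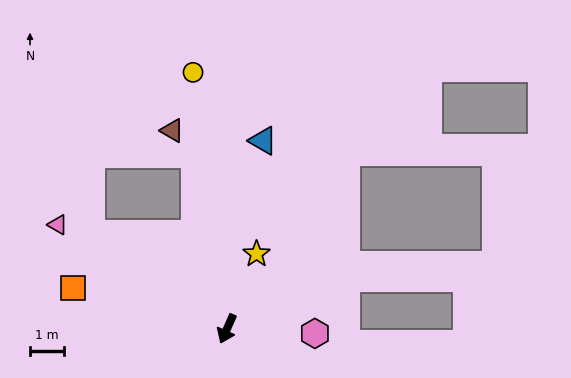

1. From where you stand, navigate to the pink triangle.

turn right 98°, forward 5.9 m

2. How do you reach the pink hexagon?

turn left 111°, forward 2.6 m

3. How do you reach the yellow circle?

turn right 149°, forward 7.7 m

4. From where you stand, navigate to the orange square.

turn right 81°, forward 4.7 m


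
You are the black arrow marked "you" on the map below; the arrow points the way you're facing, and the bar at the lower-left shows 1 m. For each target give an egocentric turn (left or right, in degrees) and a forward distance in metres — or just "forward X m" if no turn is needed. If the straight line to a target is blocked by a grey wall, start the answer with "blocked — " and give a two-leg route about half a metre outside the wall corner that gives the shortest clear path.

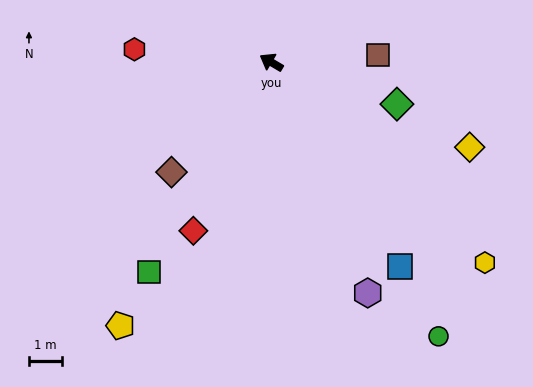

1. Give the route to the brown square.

turn right 146°, forward 3.3 m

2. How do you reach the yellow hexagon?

turn left 167°, forward 9.0 m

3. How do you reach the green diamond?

turn right 168°, forward 4.0 m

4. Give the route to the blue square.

turn left 153°, forward 7.4 m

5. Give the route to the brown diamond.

turn left 78°, forward 4.5 m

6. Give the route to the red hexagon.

turn left 25°, forward 4.2 m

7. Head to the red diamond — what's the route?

turn left 96°, forward 5.7 m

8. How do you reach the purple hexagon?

turn left 143°, forward 7.6 m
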